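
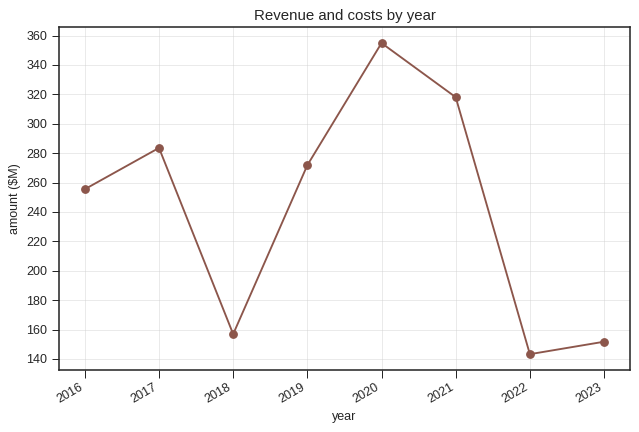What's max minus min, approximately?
≈ 220

Max 2020 ≈ 360, min 2022 ≈ 140; range ≈ 220.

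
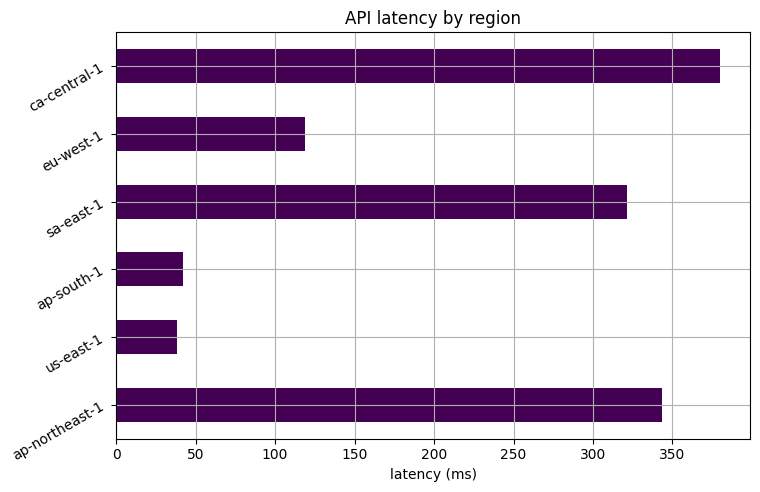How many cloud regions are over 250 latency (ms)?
3

Above 250: ap-northeast-1, sa-east-1, ca-central-1.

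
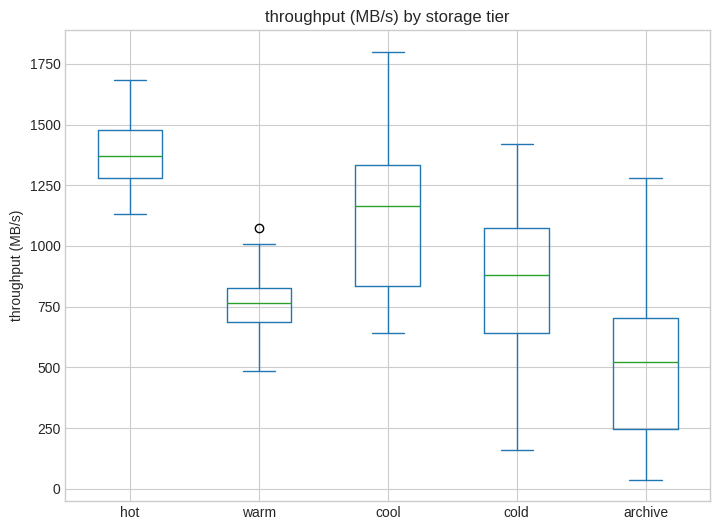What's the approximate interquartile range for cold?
Q3 ≈ 1100, Q1 ≈ 600; IQR ≈ 500.

≈ 500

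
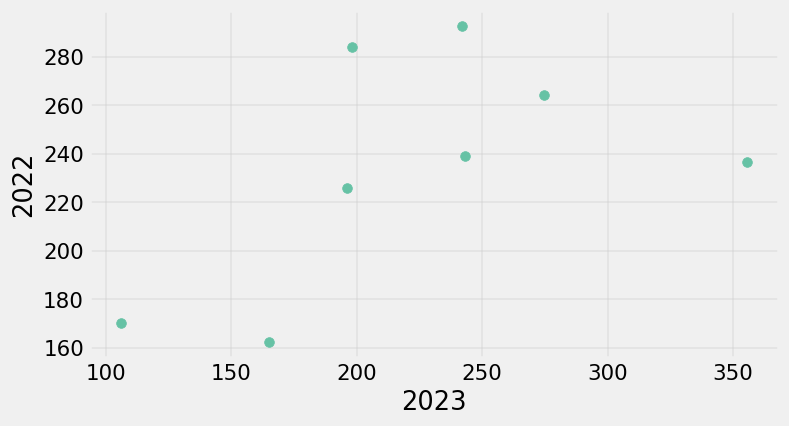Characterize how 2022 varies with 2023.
Points are positively correlated; moderate (|r| ≈ 0.5).

positive, moderate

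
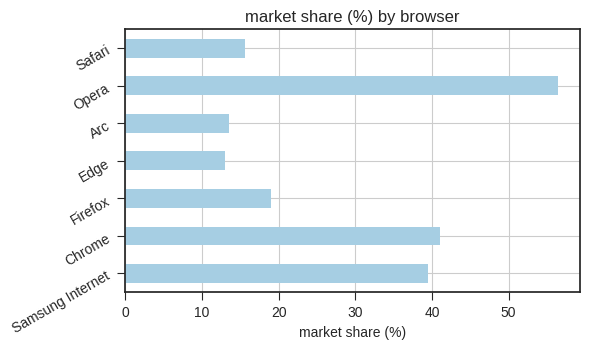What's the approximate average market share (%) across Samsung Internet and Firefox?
≈ 30

(40 + 20) / 2 ≈ 30.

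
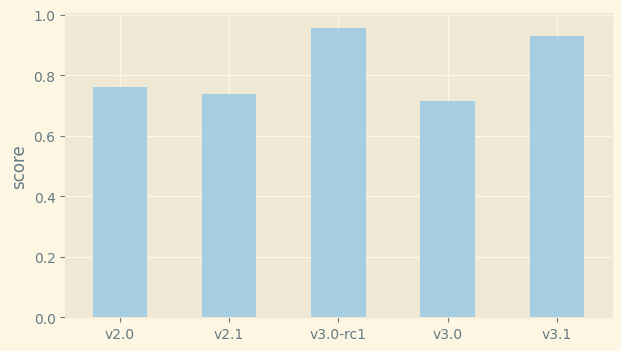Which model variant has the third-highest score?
Top 4: v3.0-rc1 ≈ 1.0, v3.1 ≈ 0.9, v2.0 ≈ 0.8, v2.1 ≈ 0.7.

v2.0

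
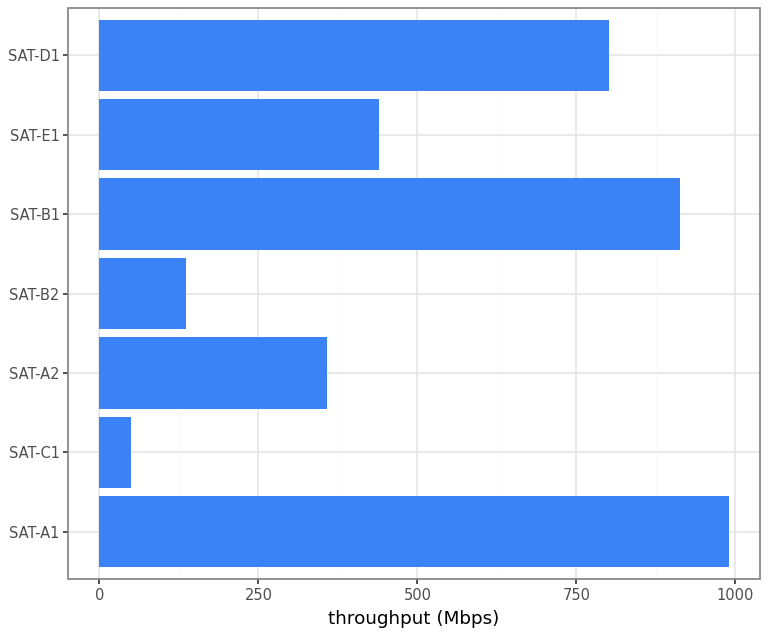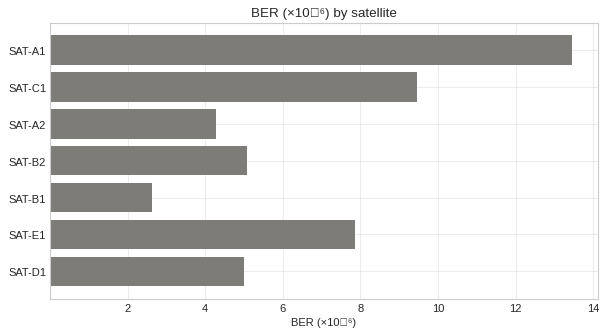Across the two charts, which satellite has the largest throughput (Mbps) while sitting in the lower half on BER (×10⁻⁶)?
SAT-B1

Chart 2 median BER (×10⁻⁶) ≈ 6; below-median satellites: SAT-A2, SAT-B1, SAT-D1. Among those, SAT-B1 has the highest throughput (Mbps) (≈ 900).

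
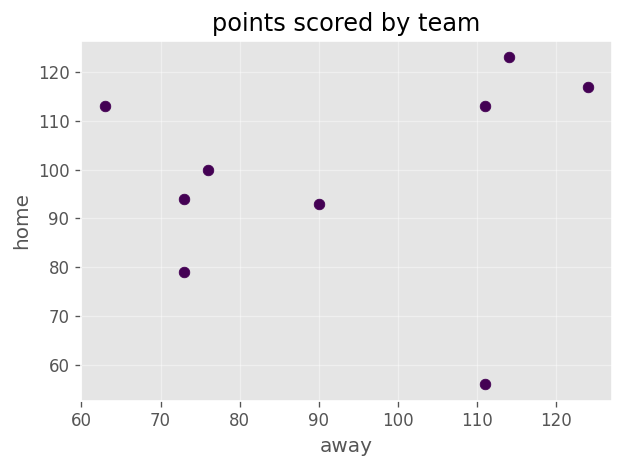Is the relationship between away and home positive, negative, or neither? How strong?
Points are roughly uncorrelated; weak (|r| ≈ 0.2).

no clear correlation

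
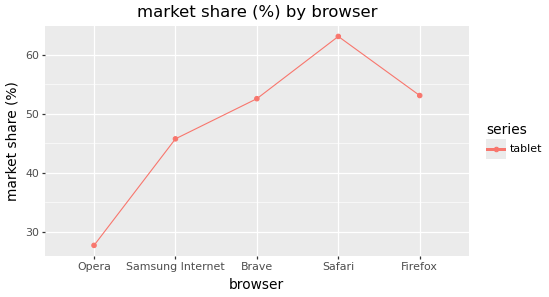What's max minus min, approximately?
Max Safari ≈ 65, min Opera ≈ 30; range ≈ 35.

≈ 35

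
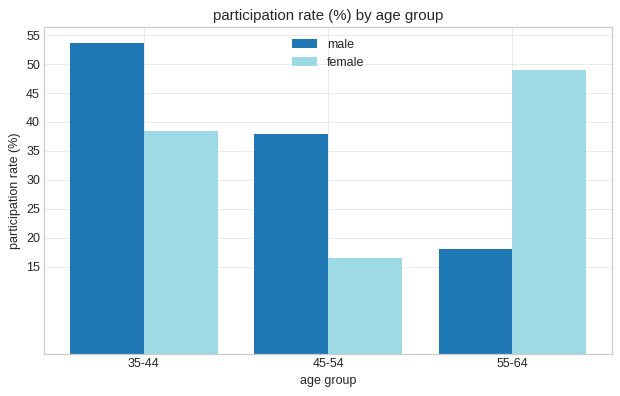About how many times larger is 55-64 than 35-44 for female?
≈ 1.25×

55-64 ≈ 50, 35-44 ≈ 40; 50/40 ≈ 1.25.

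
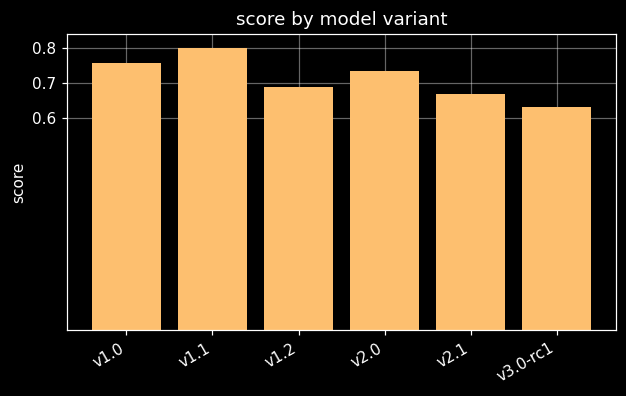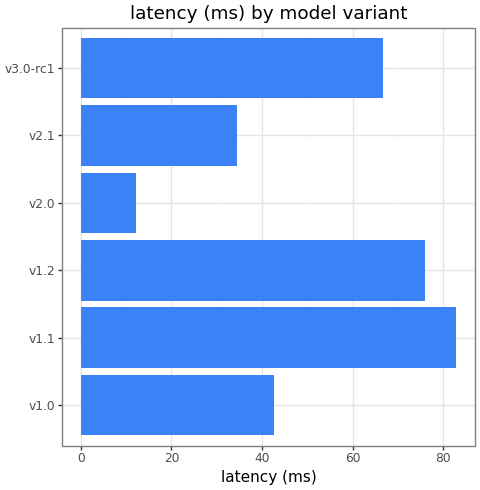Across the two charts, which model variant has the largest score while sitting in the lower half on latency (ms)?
v1.0

Chart 2 median latency (ms) ≈ 50; below-median model variants: v1.0, v2.0, v2.1. Among those, v1.0 has the highest score (≈ 0.8).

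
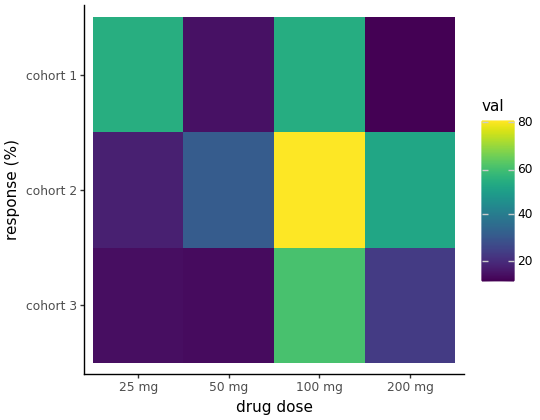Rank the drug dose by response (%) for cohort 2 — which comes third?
50 mg

Top 4 for cohort 2: 100 mg ≈ 80, 200 mg ≈ 50, 50 mg ≈ 30, 25 mg ≈ 20.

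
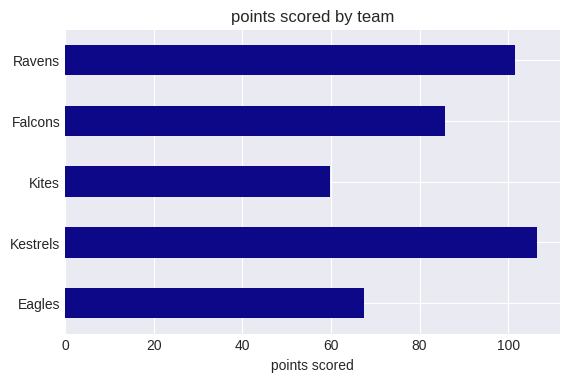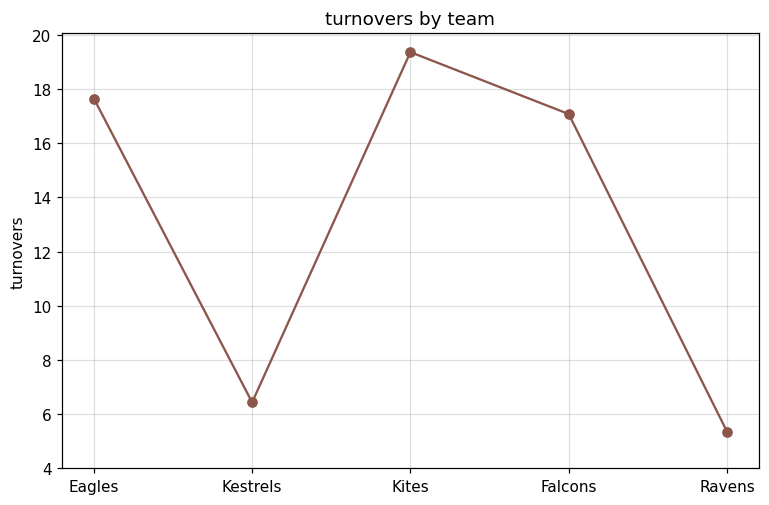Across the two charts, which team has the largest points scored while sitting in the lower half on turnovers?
Chart 2 median turnovers ≈ 18; below-median teams: Kestrels, Ravens. Among those, Kestrels has the highest points scored (≈ 110).

Kestrels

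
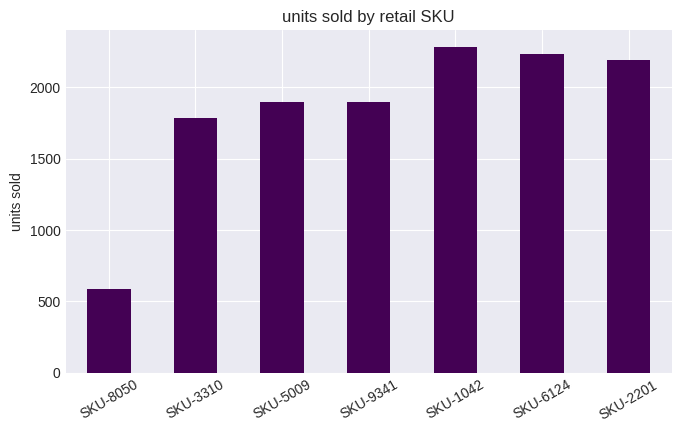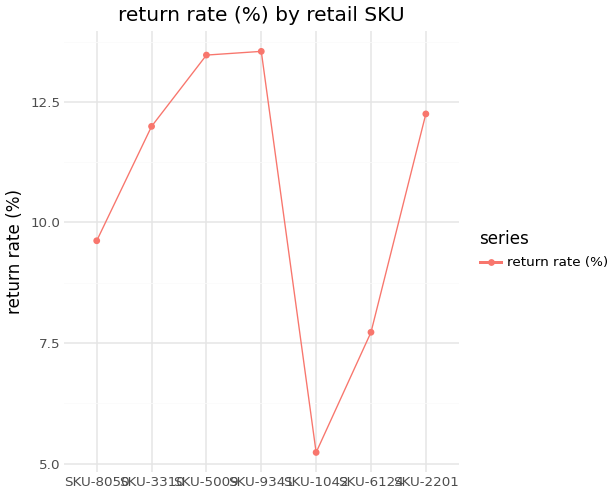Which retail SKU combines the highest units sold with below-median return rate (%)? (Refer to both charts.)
SKU-1042

Chart 2 median return rate (%) ≈ 12; below-median retail SKUs: SKU-8050, SKU-1042, SKU-6124. Among those, SKU-1042 has the highest units sold (≈ 2500).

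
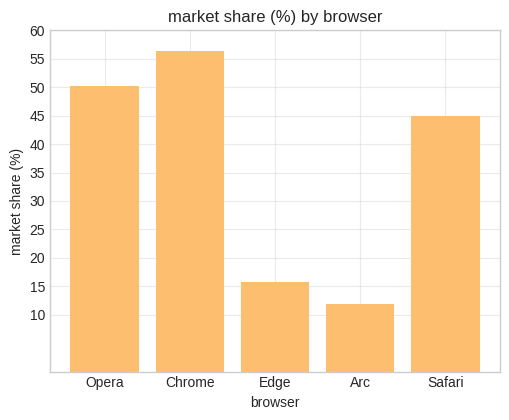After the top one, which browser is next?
Top 3: Chrome ≈ 55, Opera ≈ 50, Safari ≈ 45.

Opera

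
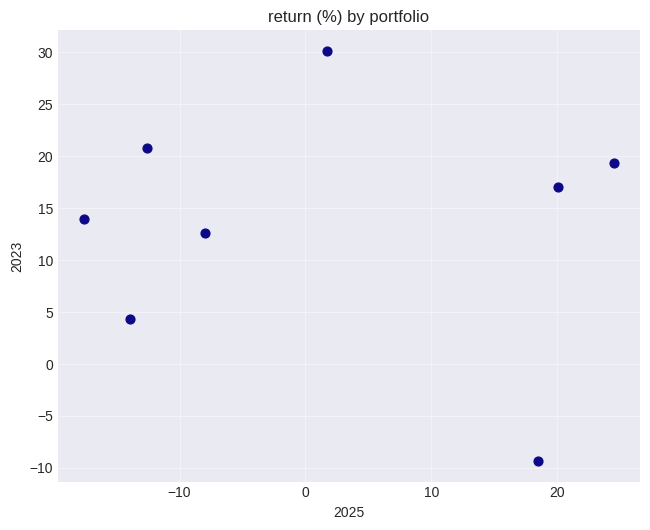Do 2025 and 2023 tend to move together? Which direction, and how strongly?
Points are roughly uncorrelated; weak (|r| ≈ 0.1).

no clear correlation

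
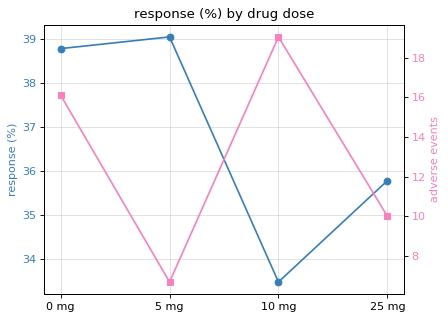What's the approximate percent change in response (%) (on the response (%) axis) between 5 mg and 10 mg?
≈ -14.1%

5 mg ≈ 39.0, 10 mg ≈ 33.5; (33.5 − 39.0) / 39.0 ≈ -14.1%.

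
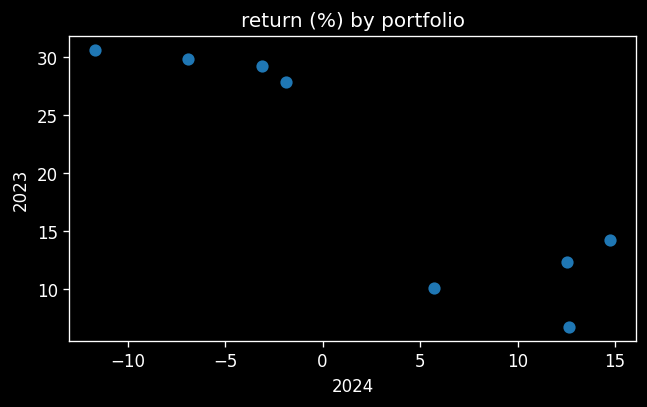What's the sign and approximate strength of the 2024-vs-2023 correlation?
Points are negatively correlated; strong (|r| ≈ 0.9).

negative, strong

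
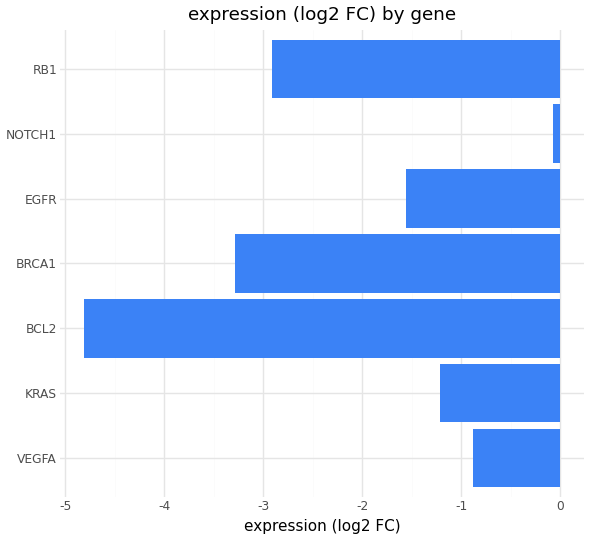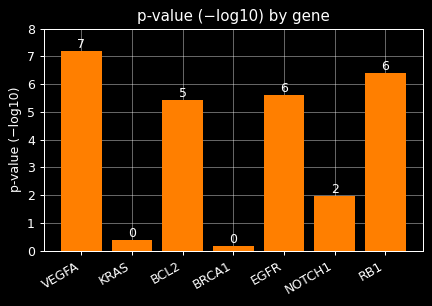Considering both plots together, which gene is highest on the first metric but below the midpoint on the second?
Chart 2 median p-value (−log10) ≈ 5; below-median genes: KRAS, BRCA1, NOTCH1. Among those, NOTCH1 has the highest expression (log2 FC) (≈ 0).

NOTCH1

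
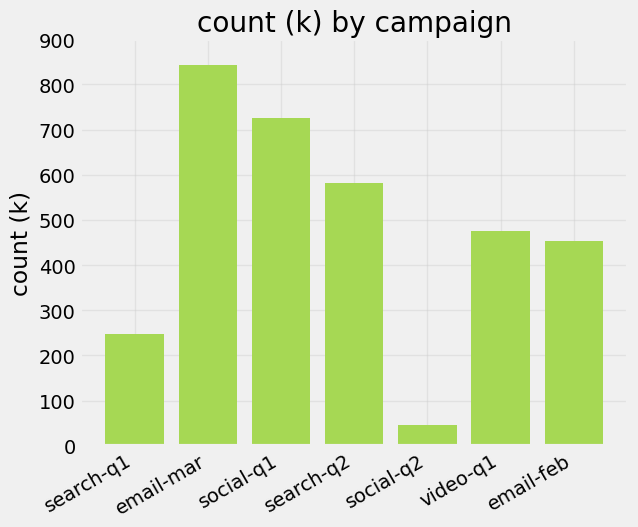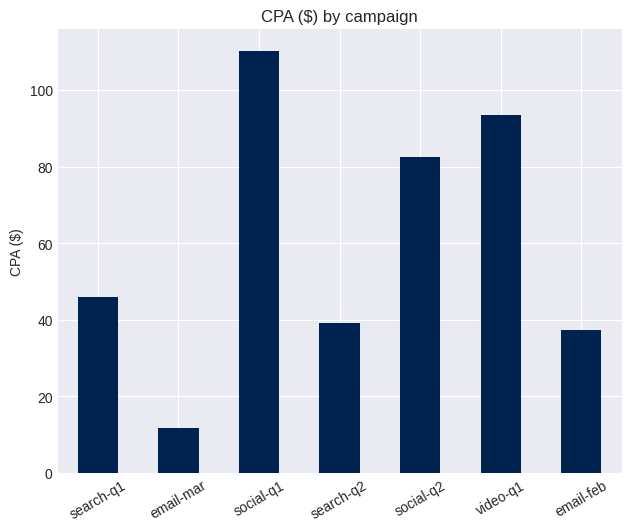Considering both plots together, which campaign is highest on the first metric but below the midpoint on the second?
email-mar

Chart 2 median CPA ($) ≈ 40; below-median campaigns: email-mar, search-q2, email-feb. Among those, email-mar has the highest count (k) (≈ 800).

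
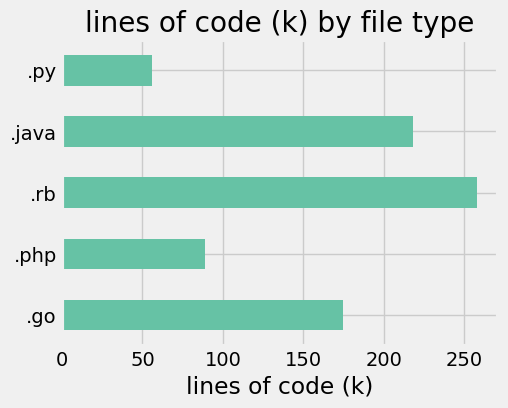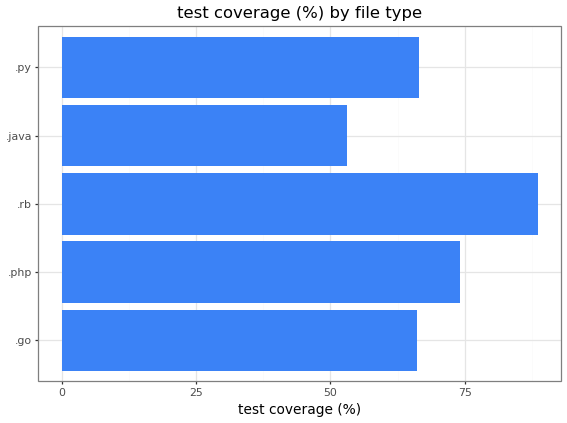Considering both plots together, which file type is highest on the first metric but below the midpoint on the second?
.java

Chart 2 median test coverage (%) ≈ 70; below-median file types: .go, .java. Among those, .java has the highest lines of code (k) (≈ 225).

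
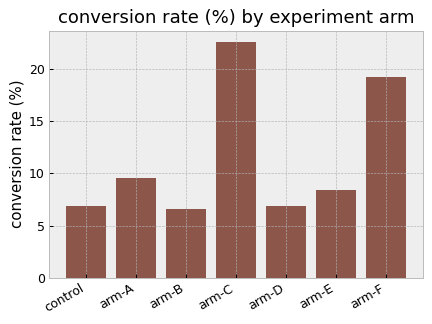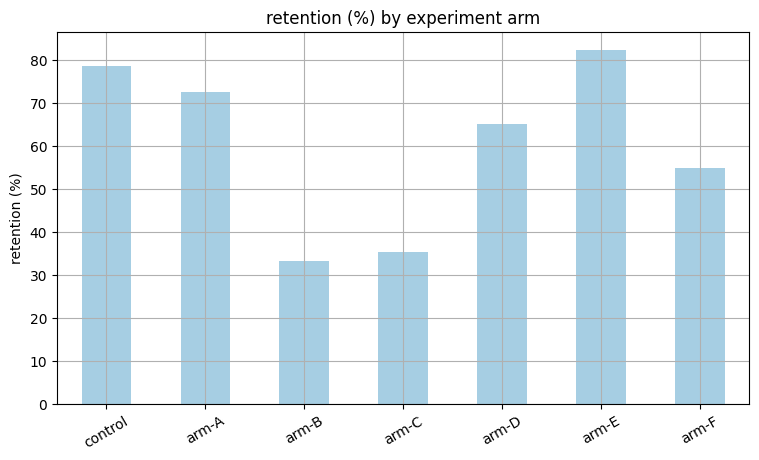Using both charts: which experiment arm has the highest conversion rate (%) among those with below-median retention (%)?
Chart 2 median retention (%) ≈ 70; below-median experiment arms: arm-B, arm-C, arm-F. Among those, arm-C has the highest conversion rate (%) (≈ 25).

arm-C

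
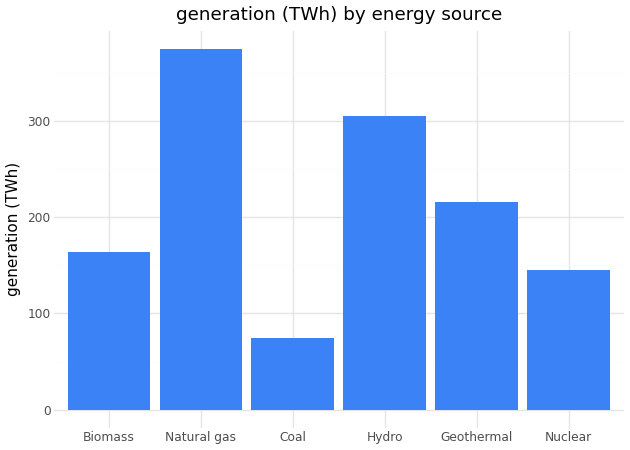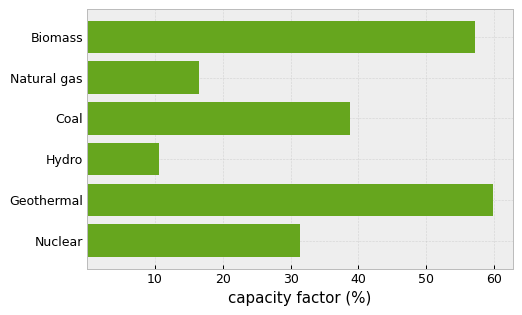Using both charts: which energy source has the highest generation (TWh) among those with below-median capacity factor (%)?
Chart 2 median capacity factor (%) ≈ 40; below-median energy sources: Natural gas, Hydro, Nuclear. Among those, Natural gas has the highest generation (TWh) (≈ 400).

Natural gas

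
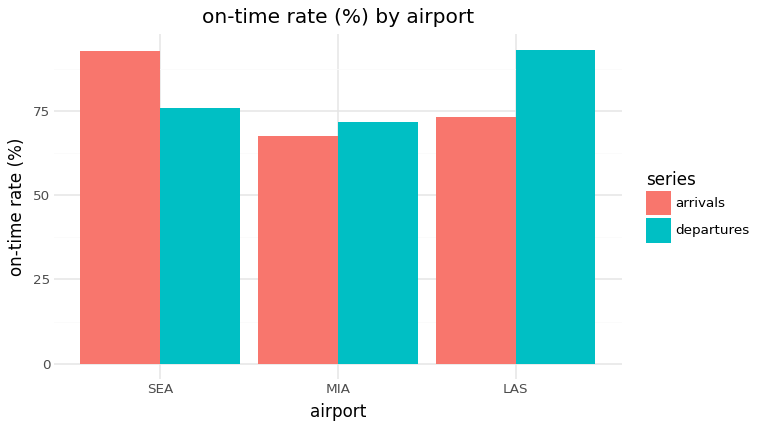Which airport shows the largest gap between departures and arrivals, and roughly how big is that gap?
LAS, ≈ 20 %

LAS: departures ≈ 90, arrivals ≈ 70 → gap ≈ 20. Next-largest (SEA) is only ≈ 10.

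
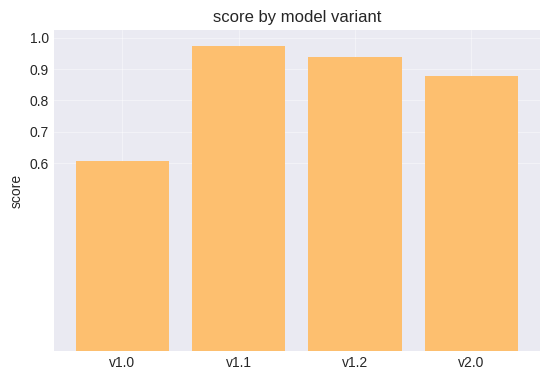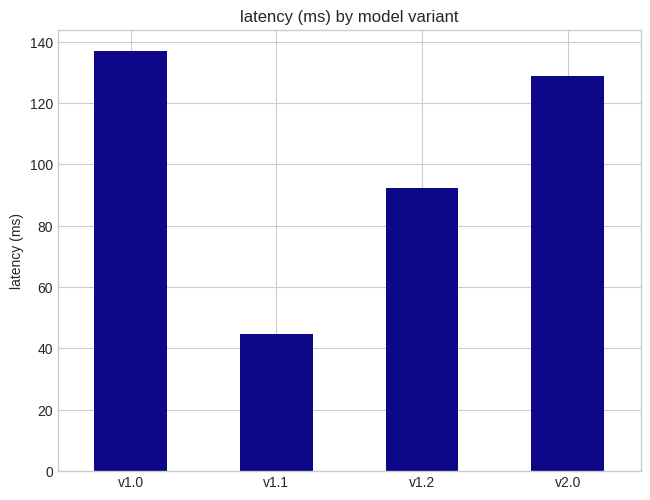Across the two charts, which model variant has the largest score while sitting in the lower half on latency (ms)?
v1.1

Chart 2 median latency (ms) ≈ 120; below-median model variants: v1.1, v1.2. Among those, v1.1 has the highest score (≈ 1).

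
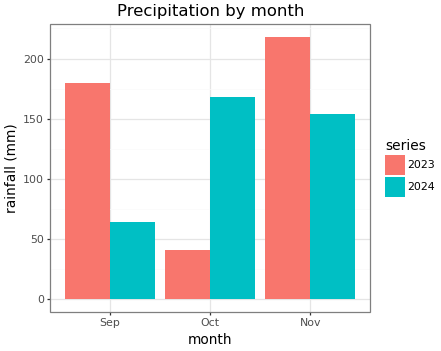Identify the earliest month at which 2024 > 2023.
Oct

Sep: 2024 ≈ 60 vs 2023 ≈ 180 (not yet); Oct: 2024 ≈ 160 vs 2023 ≈ 40 (first crossover).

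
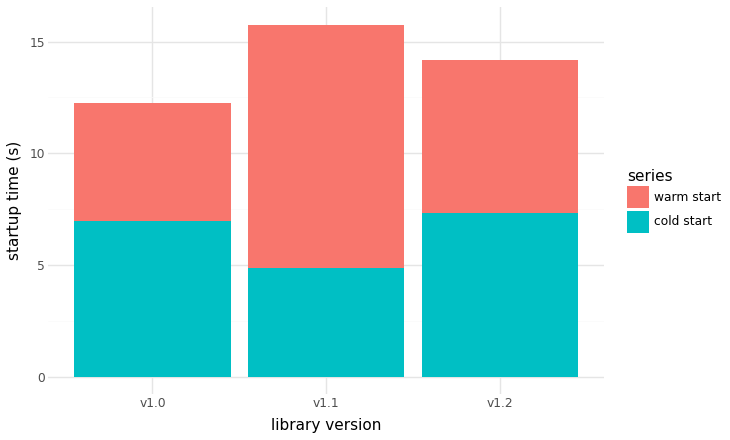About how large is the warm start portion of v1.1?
warm start top ≈ 16, bottom ≈ 4; segment ≈ 12.

≈ 12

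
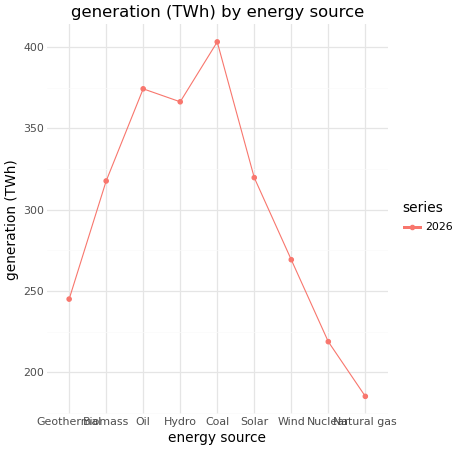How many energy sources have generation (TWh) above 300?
Above 300: Biomass, Oil, Hydro, Coal, Solar.

5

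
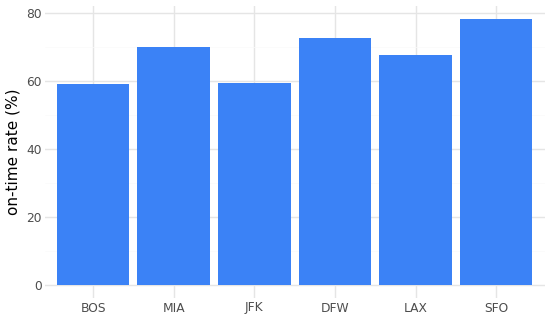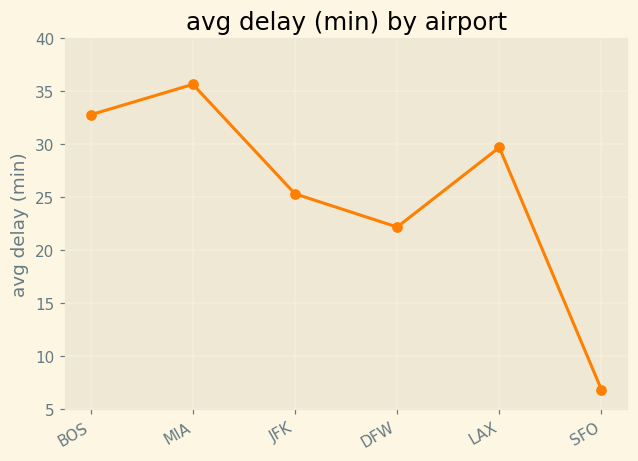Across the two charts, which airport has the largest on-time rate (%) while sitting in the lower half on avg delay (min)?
SFO

Chart 2 median avg delay (min) ≈ 25; below-median airports: JFK, DFW, SFO. Among those, SFO has the highest on-time rate (%) (≈ 80).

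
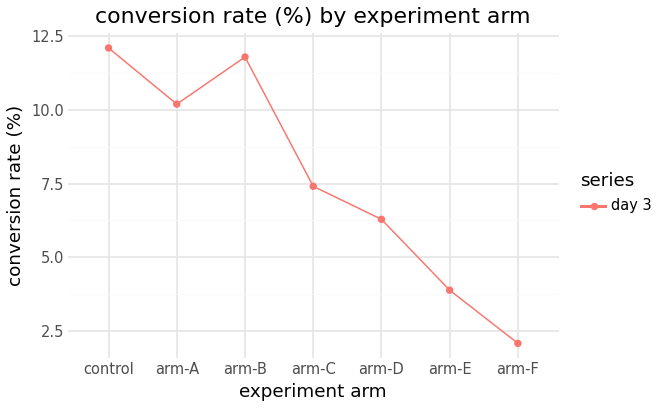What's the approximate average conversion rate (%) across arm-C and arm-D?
(7 + 6) / 2 ≈ 6.

≈ 6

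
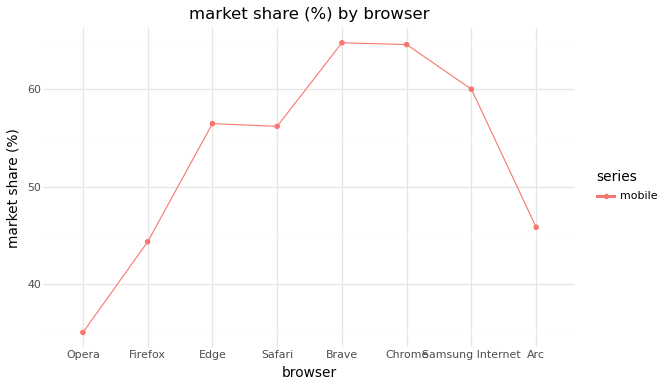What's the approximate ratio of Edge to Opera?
Edge ≈ 55, Opera ≈ 35; 55/35 ≈ 1.57.

≈ 1.57×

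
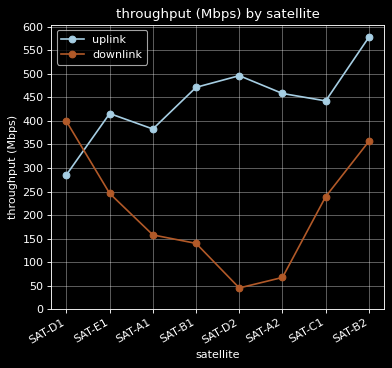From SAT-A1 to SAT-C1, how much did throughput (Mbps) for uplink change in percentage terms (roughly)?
≈ +12.5%

SAT-A1 ≈ 400, SAT-C1 ≈ 450; (450 − 400) / 400 ≈ +12.5%.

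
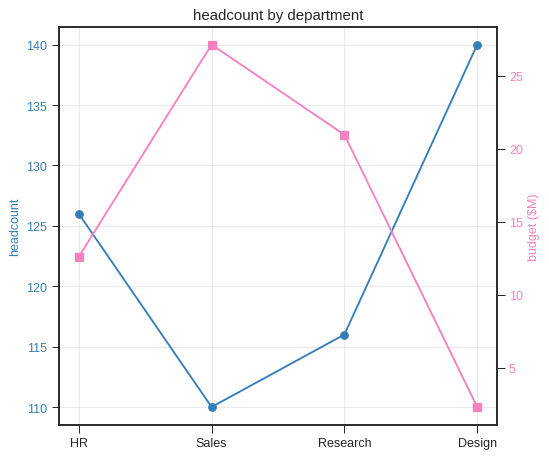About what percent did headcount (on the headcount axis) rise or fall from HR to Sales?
HR ≈ 125, Sales ≈ 110; (110 − 125) / 125 ≈ -12%.

≈ -12%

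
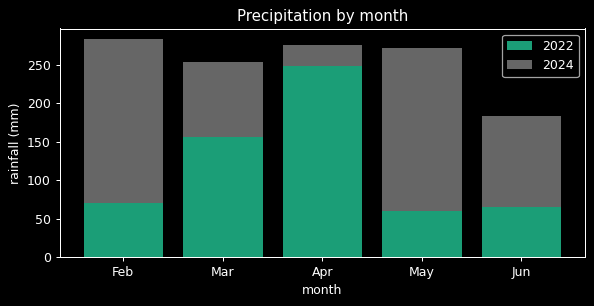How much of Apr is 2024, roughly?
≈ 25

2024 top ≈ 275, bottom ≈ 250; segment ≈ 25.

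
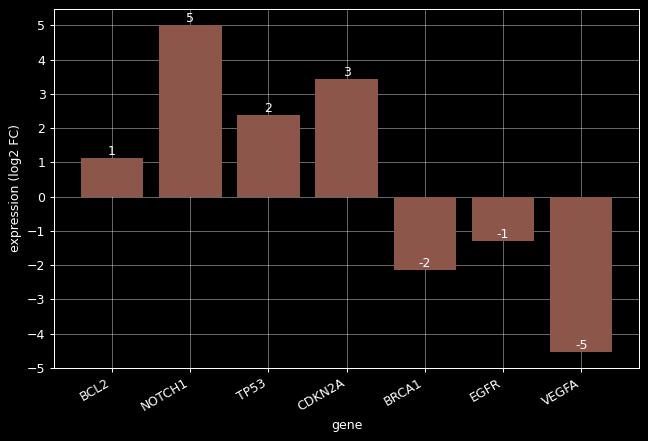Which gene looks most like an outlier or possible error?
VEGFA

VEGFA ≈ -5; the rest sit between ≈ -2 and ≈ 5.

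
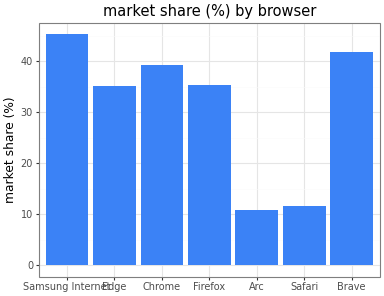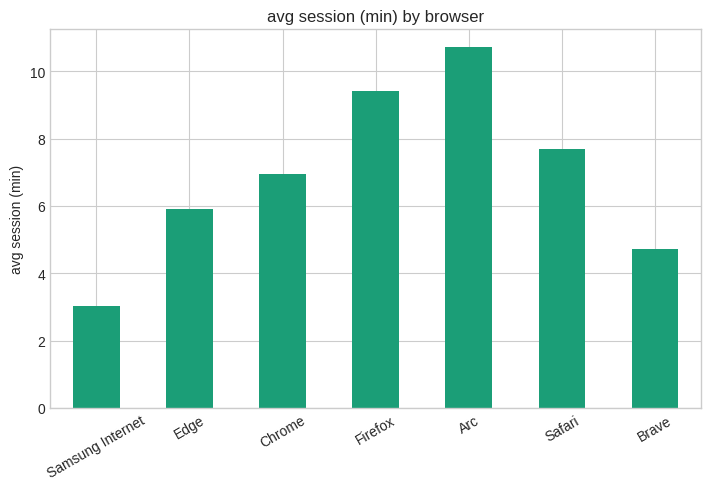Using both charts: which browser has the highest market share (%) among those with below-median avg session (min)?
Chart 2 median avg session (min) ≈ 7; below-median browsers: Samsung Internet, Edge, Brave. Among those, Samsung Internet has the highest market share (%) (≈ 45).

Samsung Internet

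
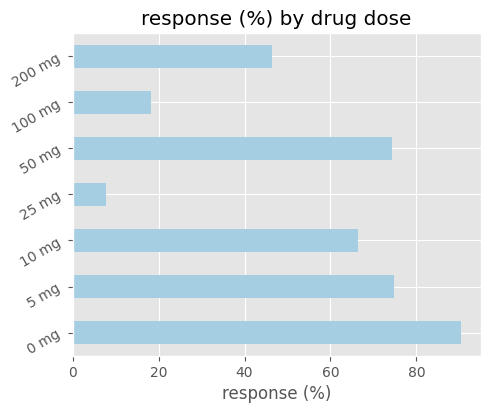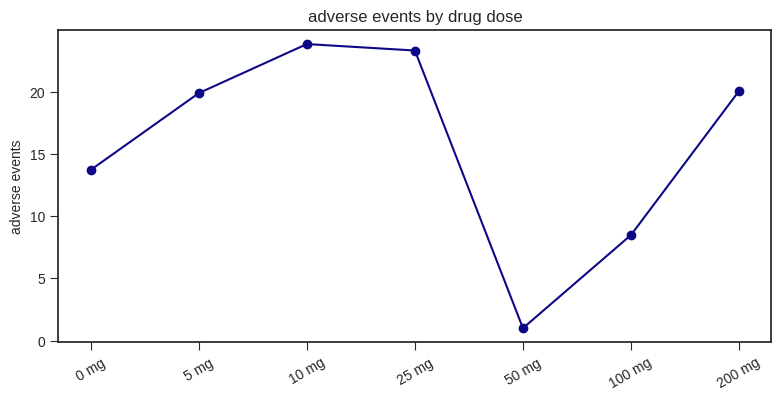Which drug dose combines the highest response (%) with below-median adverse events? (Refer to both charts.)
Chart 2 median adverse events ≈ 20; below-median drug doses: 0 mg, 50 mg, 100 mg. Among those, 0 mg has the highest response (%) (≈ 90).

0 mg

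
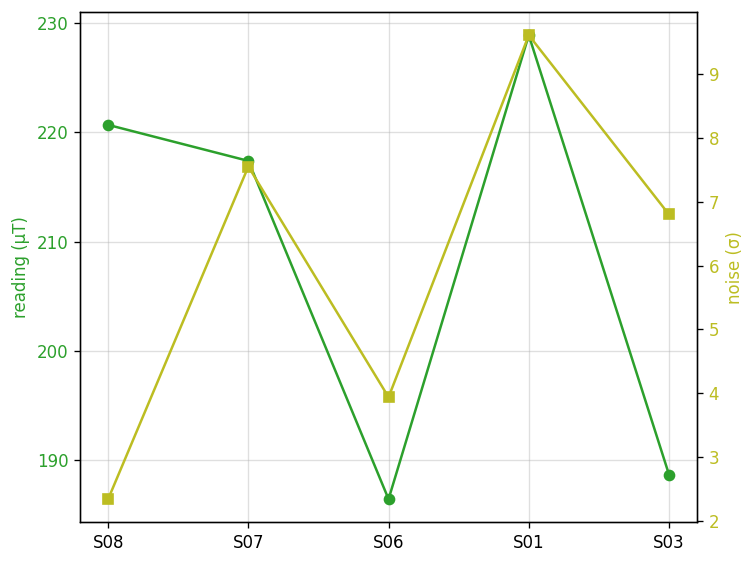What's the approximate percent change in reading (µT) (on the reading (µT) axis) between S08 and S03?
S08 ≈ 220, S03 ≈ 190; (190 − 220) / 220 ≈ -13.6%.

≈ -13.6%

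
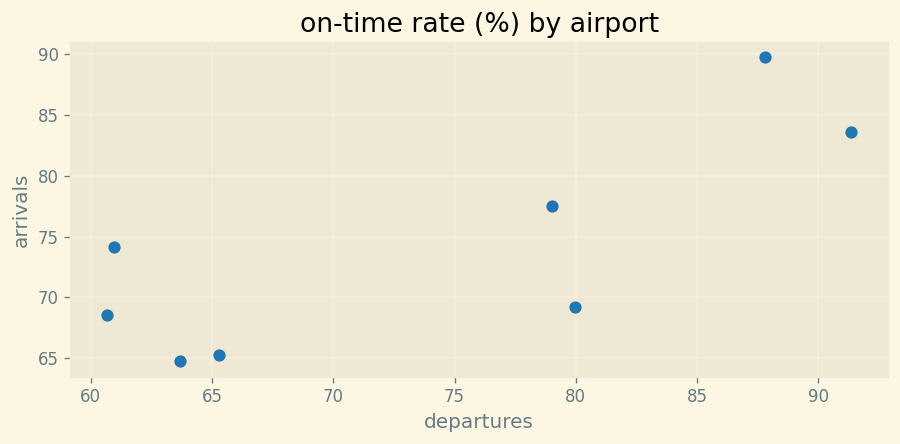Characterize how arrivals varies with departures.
Points are positively correlated; strong (|r| ≈ 0.8).

positive, strong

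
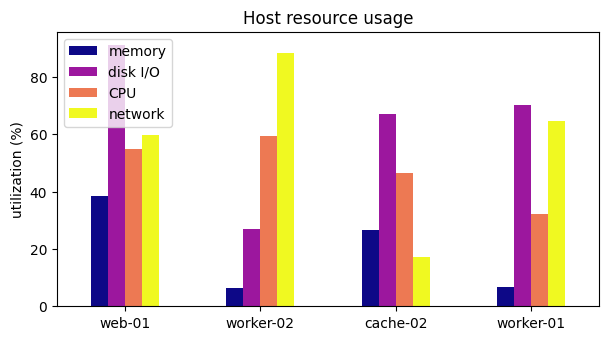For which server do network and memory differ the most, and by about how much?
worker-02: network ≈ 90, memory ≈ 10 → gap ≈ 80. Next-largest (worker-01) is only ≈ 50.

worker-02, ≈ 80 %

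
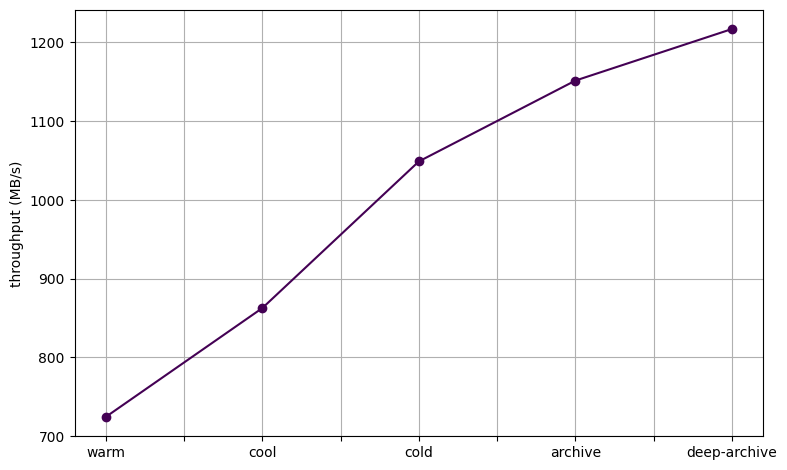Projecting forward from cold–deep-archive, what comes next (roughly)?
Last three: 1050, 1150, 1200 → slope ≈ 75/step → next ≈ 1275.

≈ 1275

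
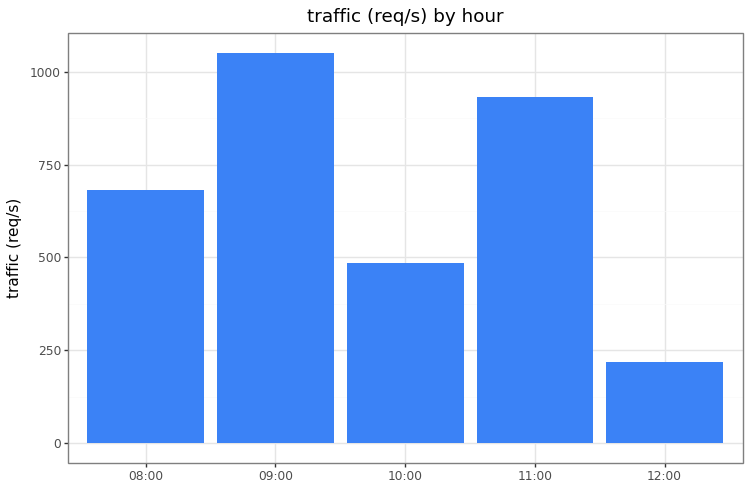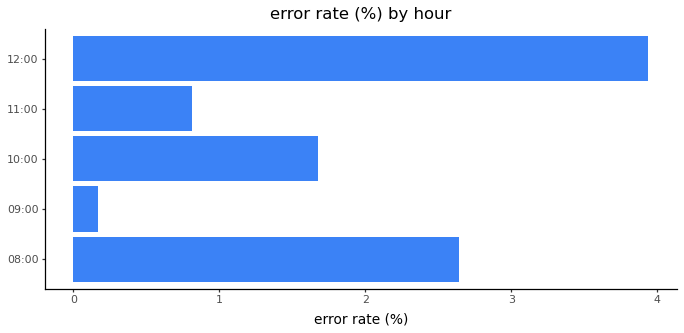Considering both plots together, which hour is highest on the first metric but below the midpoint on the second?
Chart 2 median error rate (%) ≈ 1.5; below-median hours: 09:00, 11:00. Among those, 09:00 has the highest traffic (req/s) (≈ 1100).

09:00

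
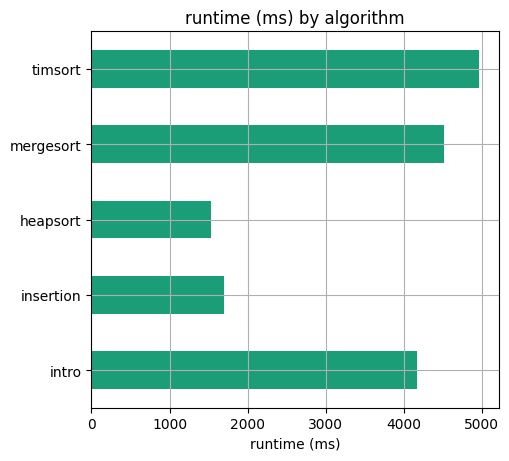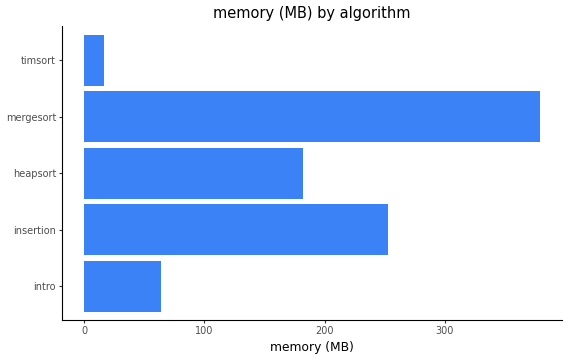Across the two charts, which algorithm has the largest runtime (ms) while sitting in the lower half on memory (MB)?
timsort

Chart 2 median memory (MB) ≈ 200; below-median algorithms: intro, timsort. Among those, timsort has the highest runtime (ms) (≈ 5000).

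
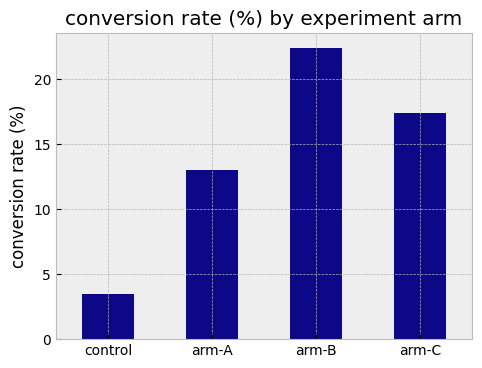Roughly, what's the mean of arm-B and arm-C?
≈ 20

(22 + 18) / 2 ≈ 20.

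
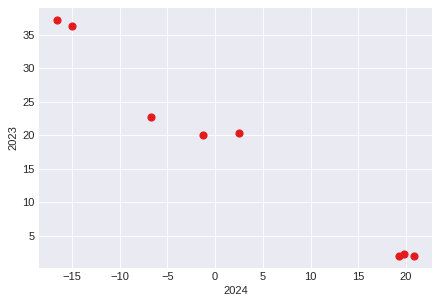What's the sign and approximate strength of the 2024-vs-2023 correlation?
negative, strong

Points are negatively correlated; strong (|r| ≈ 1.0).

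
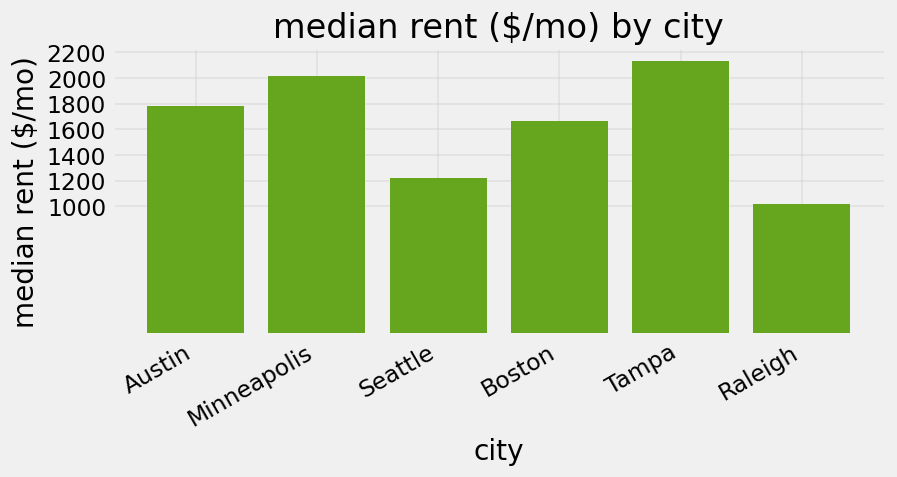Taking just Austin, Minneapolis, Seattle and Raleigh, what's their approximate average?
(1800 + 2000 + 1200 + 1000) / 4 ≈ 1500.

≈ 1500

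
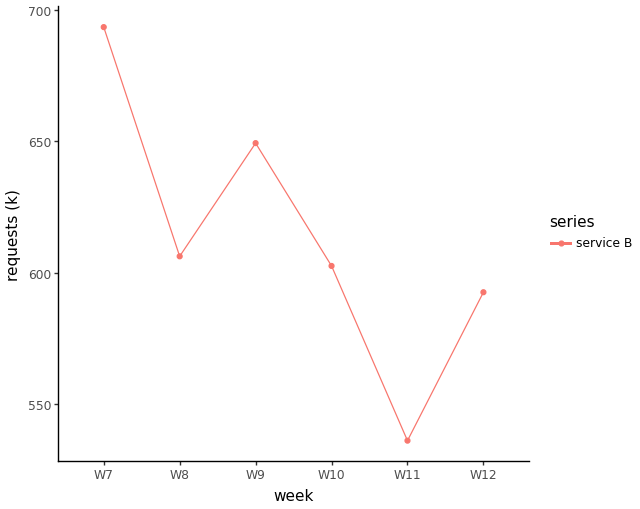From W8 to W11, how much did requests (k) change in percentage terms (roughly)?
≈ -10%

W8 ≈ 600, W11 ≈ 540; (540 − 600) / 600 ≈ -10%.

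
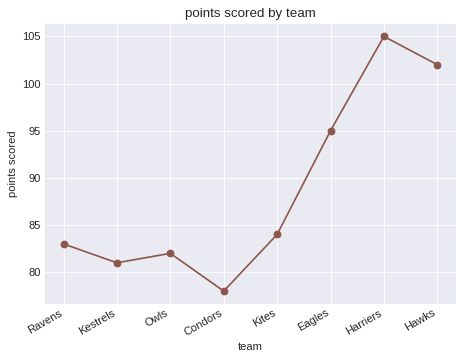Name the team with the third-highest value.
Top 4: Harriers ≈ 105, Hawks ≈ 100, Eagles ≈ 95, Kites ≈ 85.

Eagles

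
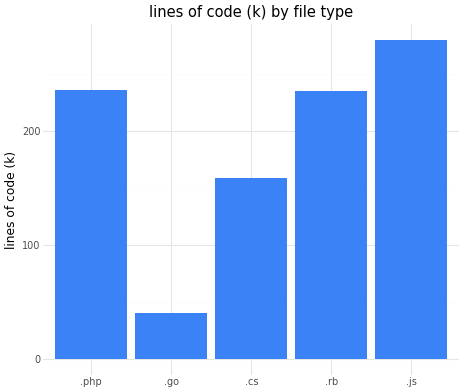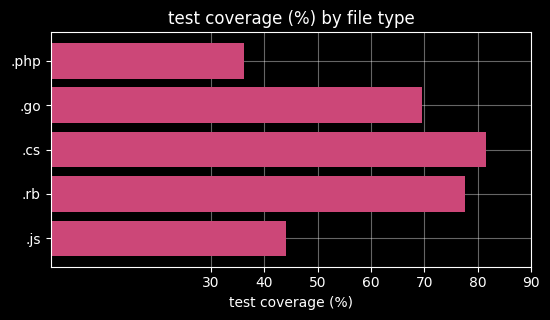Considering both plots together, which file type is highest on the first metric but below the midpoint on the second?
Chart 2 median test coverage (%) ≈ 70; below-median file types: .php, .js. Among those, .js has the highest lines of code (k) (≈ 300).

.js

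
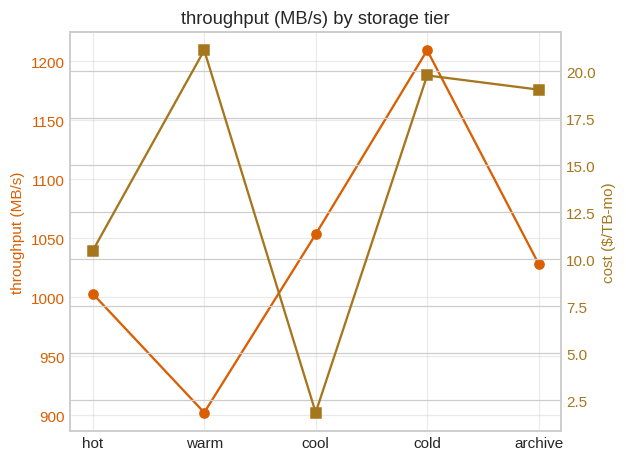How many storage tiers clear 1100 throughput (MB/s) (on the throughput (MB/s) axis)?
1

Above 1100: cold.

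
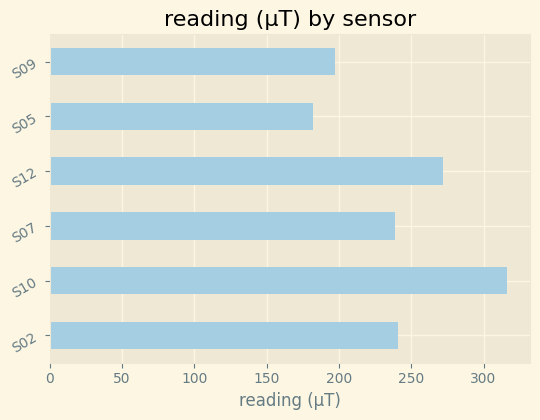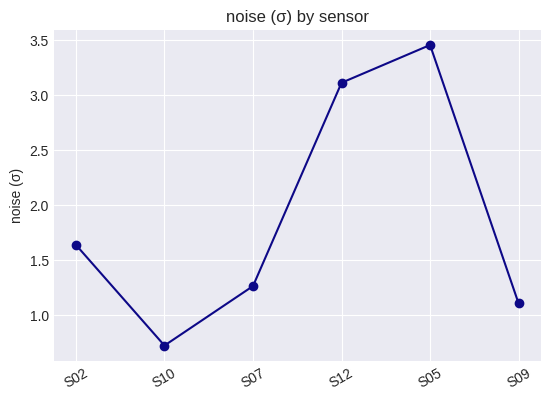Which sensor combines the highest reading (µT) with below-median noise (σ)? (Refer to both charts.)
Chart 2 median noise (σ) ≈ 1.5; below-median sensors: S10, S07, S09. Among those, S10 has the highest reading (µT) (≈ 300).

S10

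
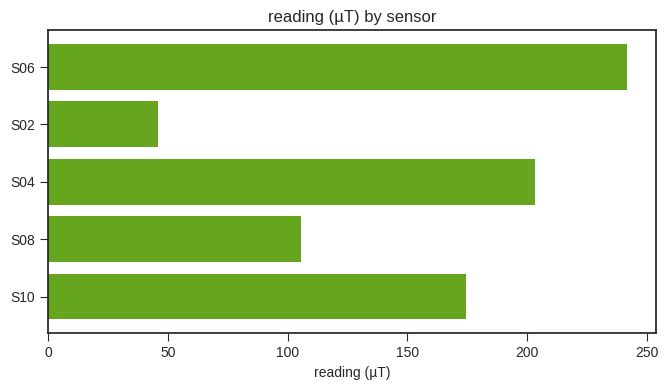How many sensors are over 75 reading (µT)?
Above 75: S06, S04, S08, S10.

4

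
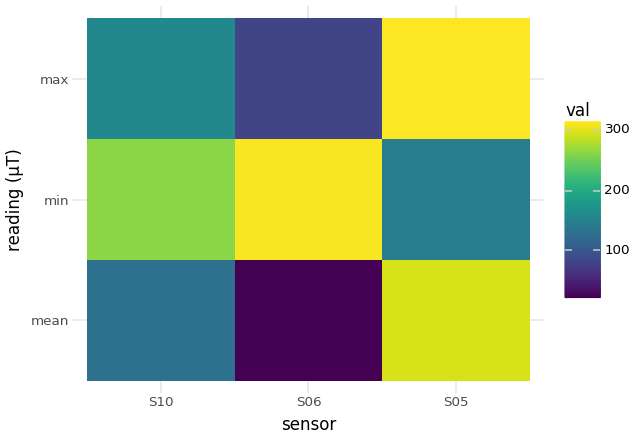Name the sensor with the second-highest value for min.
Top 3 for min: S06 ≈ 300, S10 ≈ 275, S05 ≈ 150.

S10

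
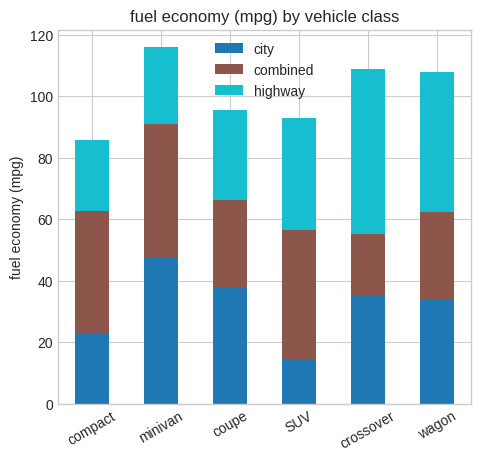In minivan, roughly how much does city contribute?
≈ 50

city top ≈ 50, bottom ≈ 0; segment ≈ 50.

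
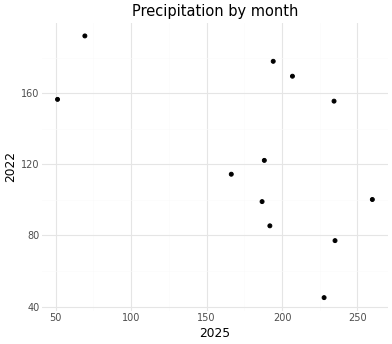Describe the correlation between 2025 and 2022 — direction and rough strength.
negative, moderate

Points are negatively correlated; moderate (|r| ≈ 0.5).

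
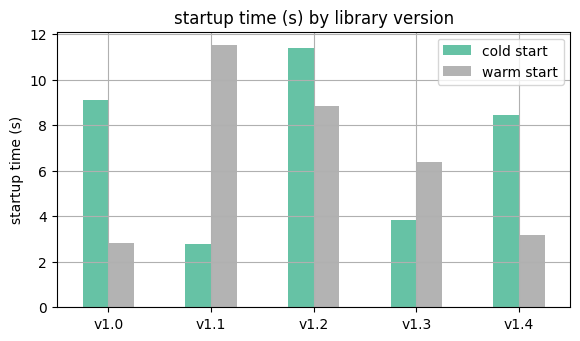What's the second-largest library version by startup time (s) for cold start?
Top 3 for cold start: v1.2 ≈ 11, v1.0 ≈ 9, v1.4 ≈ 8.

v1.0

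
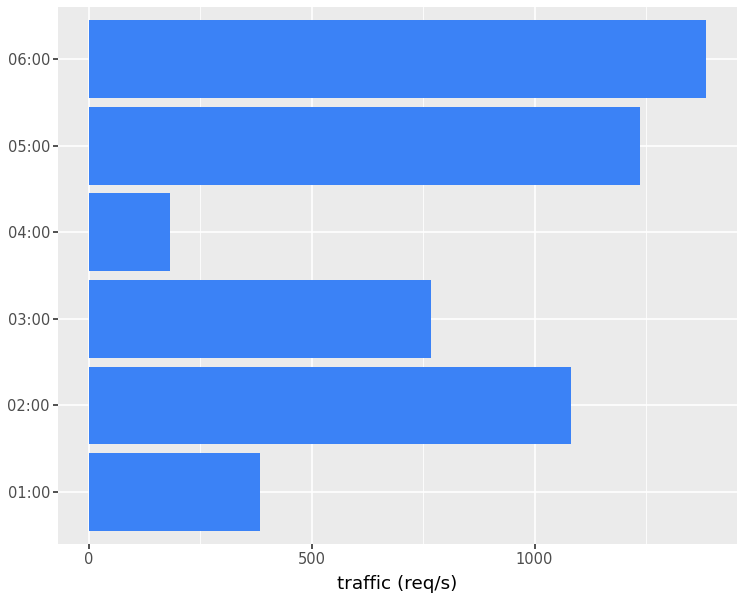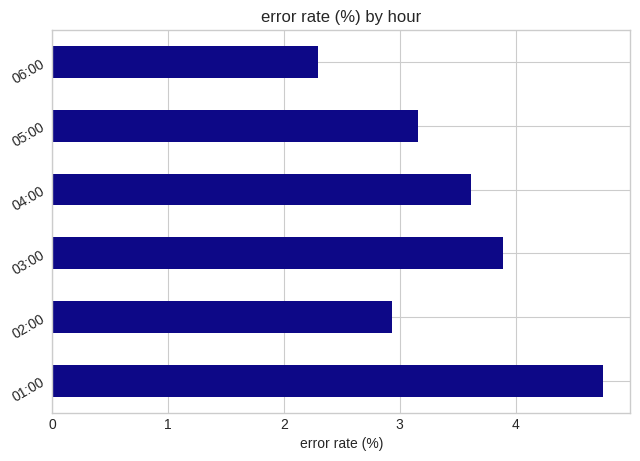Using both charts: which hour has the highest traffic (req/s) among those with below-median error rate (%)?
06:00

Chart 2 median error rate (%) ≈ 3.5; below-median hours: 02:00, 05:00, 06:00. Among those, 06:00 has the highest traffic (req/s) (≈ 1400).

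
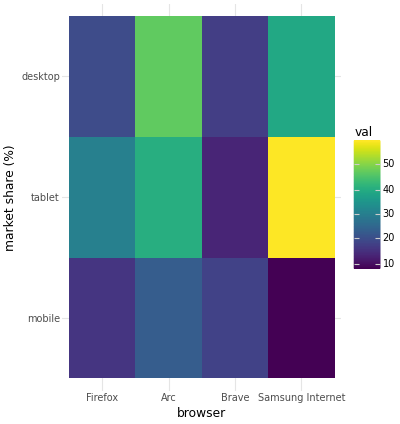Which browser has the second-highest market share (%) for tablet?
Arc

Top 3 for tablet: Samsung Internet ≈ 60, Arc ≈ 40, Firefox ≈ 30.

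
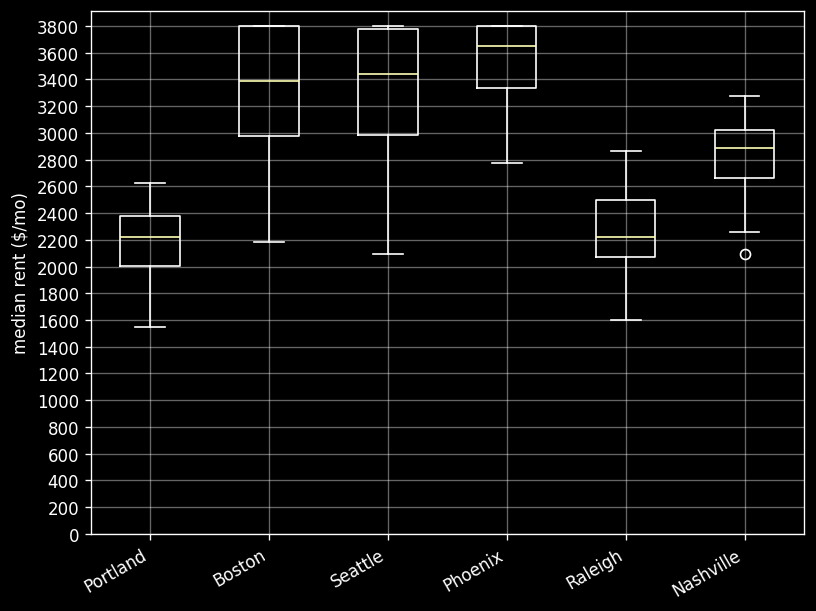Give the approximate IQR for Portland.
≈ 400

Q3 ≈ 2400, Q1 ≈ 2000; IQR ≈ 400.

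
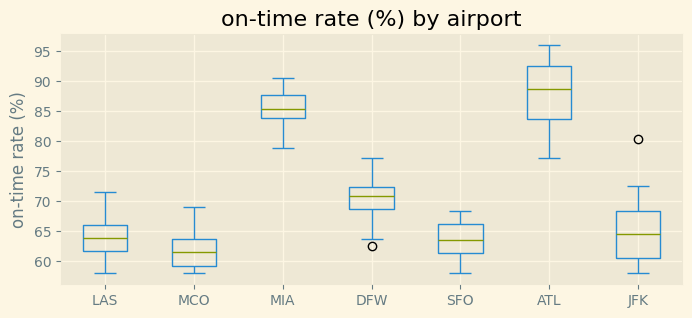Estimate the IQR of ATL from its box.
≈ 10

Q3 ≈ 95, Q1 ≈ 85; IQR ≈ 10.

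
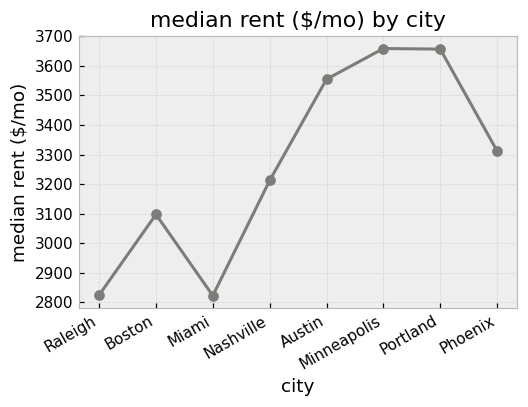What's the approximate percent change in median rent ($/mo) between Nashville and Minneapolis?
Nashville ≈ 3200, Minneapolis ≈ 3700; (3700 − 3200) / 3200 ≈ +15.6%.

≈ +15.6%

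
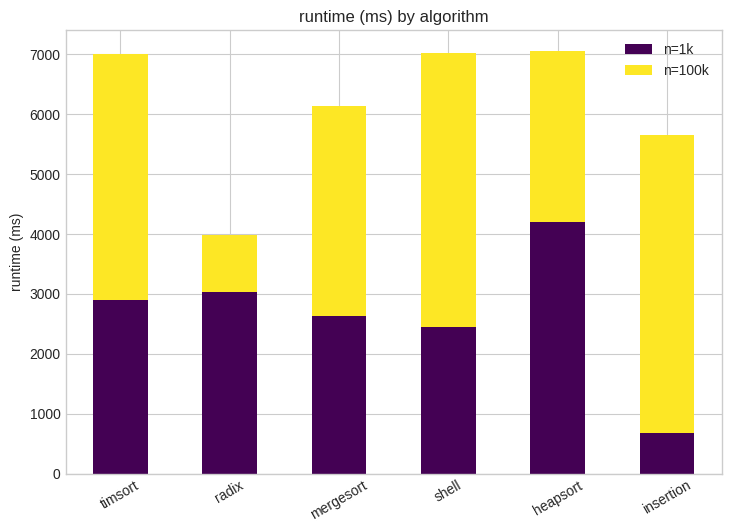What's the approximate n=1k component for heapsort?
n=1k top ≈ 4000, bottom ≈ 0; segment ≈ 4000.

≈ 4000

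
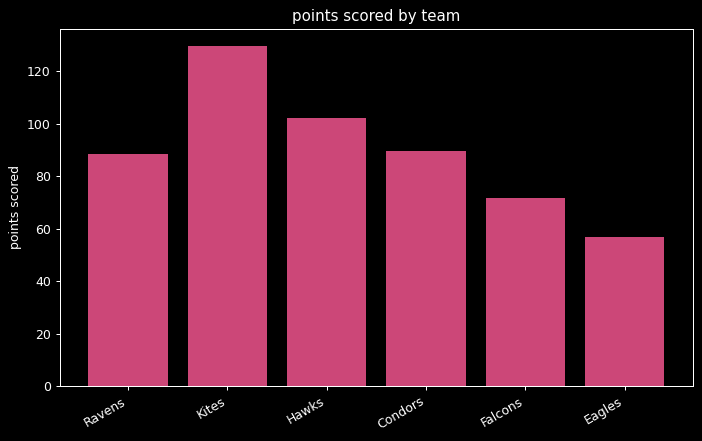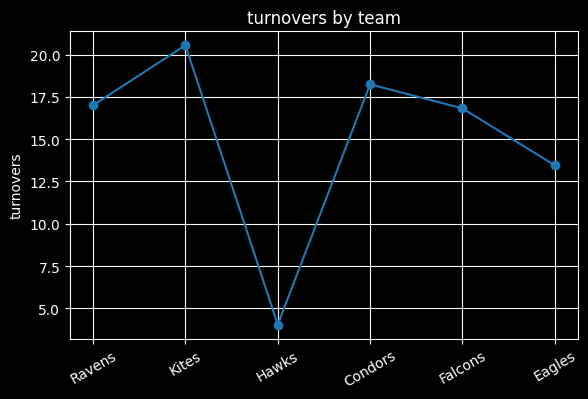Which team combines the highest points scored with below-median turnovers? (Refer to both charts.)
Hawks

Chart 2 median turnovers ≈ 16; below-median teams: Hawks, Falcons, Eagles. Among those, Hawks has the highest points scored (≈ 100).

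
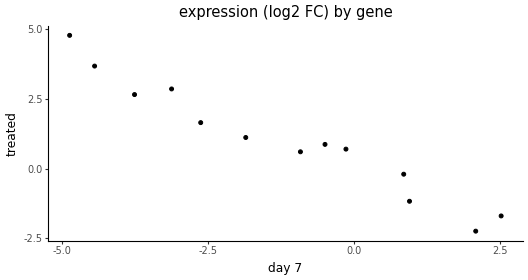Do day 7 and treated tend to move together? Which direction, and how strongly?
Points are negatively correlated; strong (|r| ≈ 1.0).

negative, strong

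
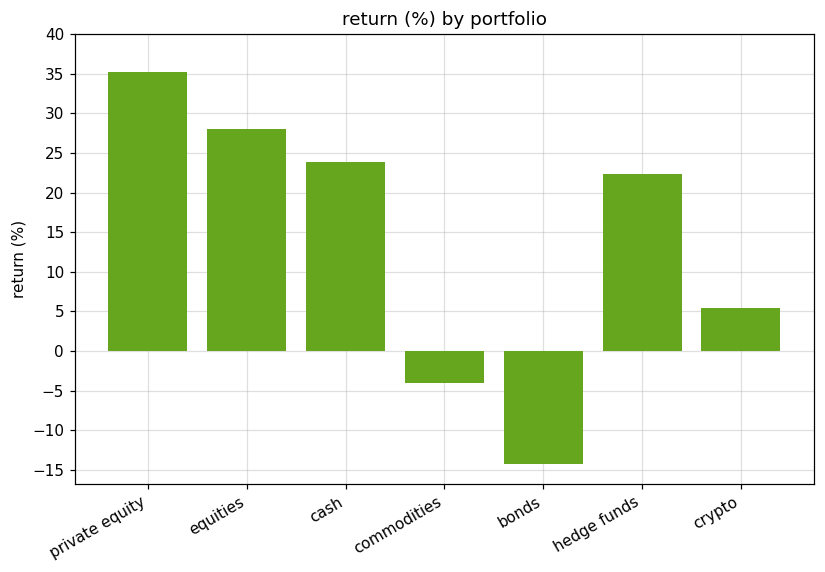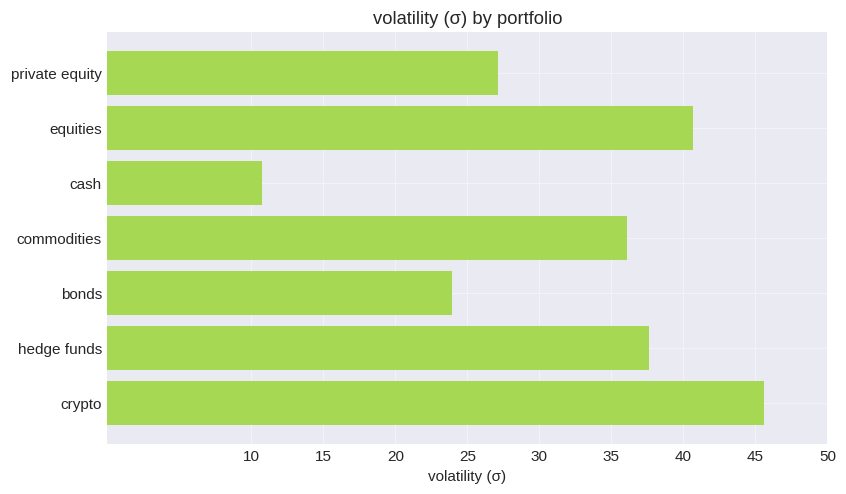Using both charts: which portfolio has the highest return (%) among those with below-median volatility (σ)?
private equity

Chart 2 median volatility (σ) ≈ 35; below-median portfolios: private equity, cash, bonds. Among those, private equity has the highest return (%) (≈ 35).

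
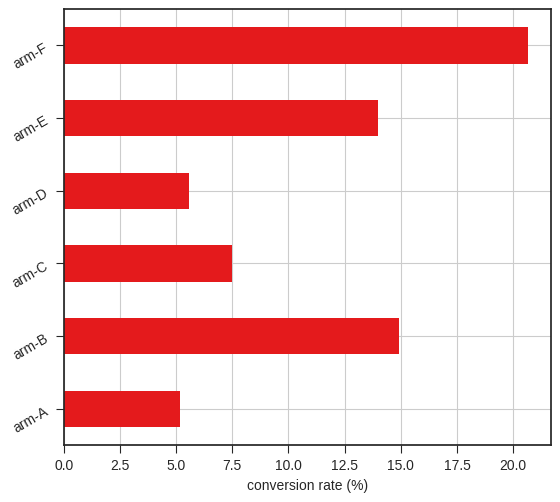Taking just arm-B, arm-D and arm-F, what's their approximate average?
≈ 13

(14 + 6 + 20) / 3 ≈ 13.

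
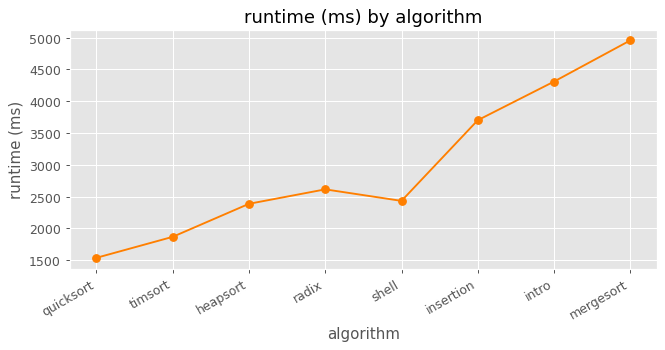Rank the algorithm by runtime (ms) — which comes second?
Top 3: mergesort ≈ 5000, intro ≈ 4500, insertion ≈ 3500.

intro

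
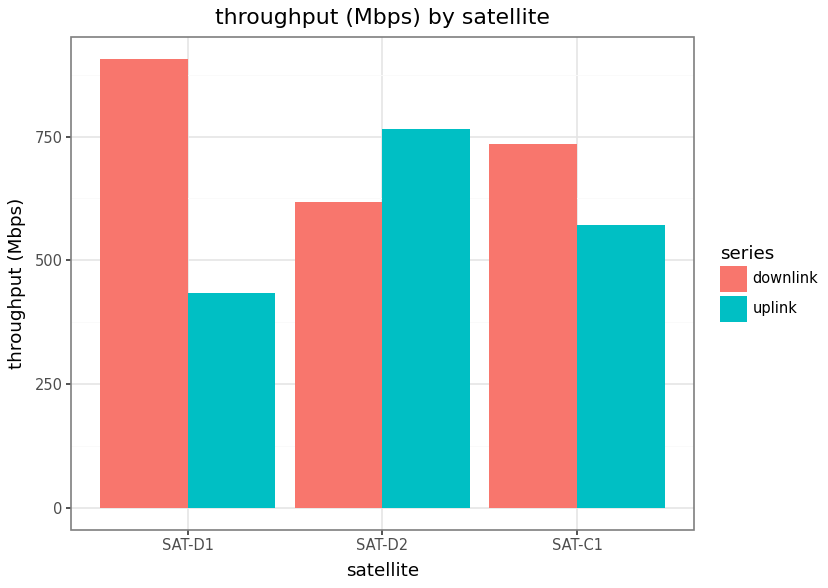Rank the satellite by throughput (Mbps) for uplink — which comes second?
Top 3 for uplink: SAT-D2 ≈ 800, SAT-C1 ≈ 600, SAT-D1 ≈ 400.

SAT-C1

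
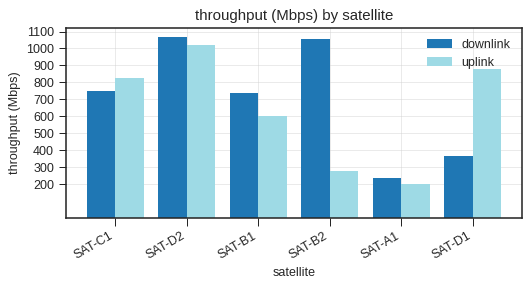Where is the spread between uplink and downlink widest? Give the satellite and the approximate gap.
SAT-B2, ≈ 800 Mbps

SAT-B2: uplink ≈ 300, downlink ≈ 1100 → gap ≈ 800. Next-largest (SAT-D1) is only ≈ 500.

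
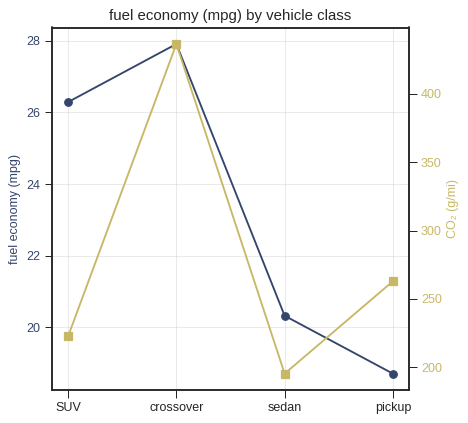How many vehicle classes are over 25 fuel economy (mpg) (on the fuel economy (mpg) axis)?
2

Above 25: SUV, crossover.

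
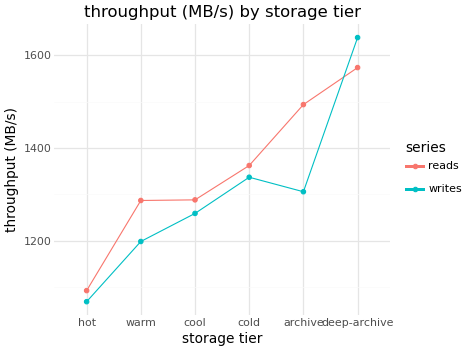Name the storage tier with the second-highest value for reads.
archive

Top 3 for reads: deep-archive ≈ 1550, archive ≈ 1500, cold ≈ 1350.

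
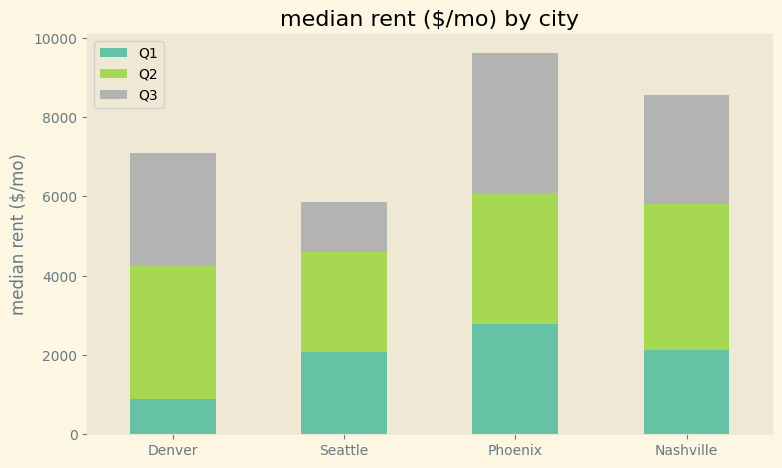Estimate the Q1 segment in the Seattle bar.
≈ 2000

Q1 top ≈ 2000, bottom ≈ 0; segment ≈ 2000.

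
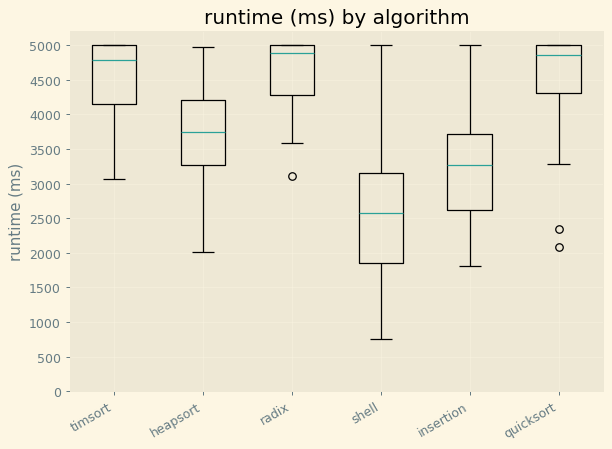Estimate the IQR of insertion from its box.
Q3 ≈ 3500, Q1 ≈ 2500; IQR ≈ 1000.

≈ 1000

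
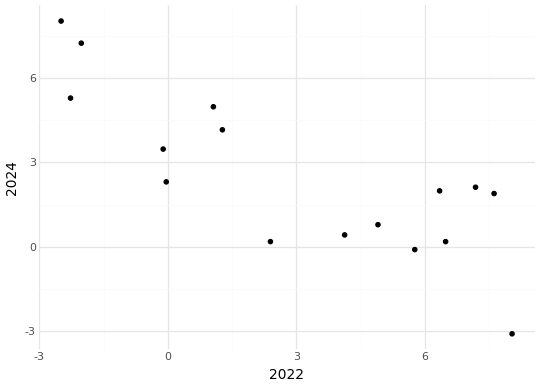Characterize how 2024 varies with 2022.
Points are negatively correlated; strong (|r| ≈ 0.8).

negative, strong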